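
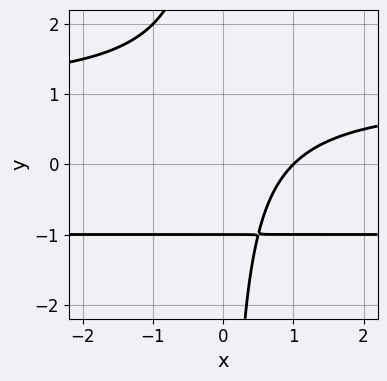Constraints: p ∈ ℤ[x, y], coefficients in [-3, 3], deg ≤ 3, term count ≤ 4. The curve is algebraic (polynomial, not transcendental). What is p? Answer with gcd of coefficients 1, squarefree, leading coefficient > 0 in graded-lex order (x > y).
First, the degree is 3 — no degree-2 curve has this shape.
Then, from the visible intercepts: it meets the y-axis at y = -1 (among the integer gridlines); it crosses the x-axis at the gridline x = 1.
Finally, these observations pin down the coefficients.

x*y^2 - x + y + 1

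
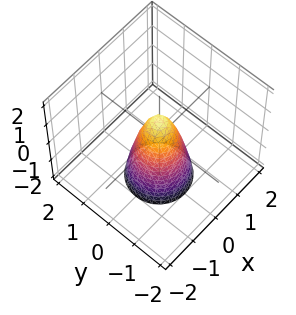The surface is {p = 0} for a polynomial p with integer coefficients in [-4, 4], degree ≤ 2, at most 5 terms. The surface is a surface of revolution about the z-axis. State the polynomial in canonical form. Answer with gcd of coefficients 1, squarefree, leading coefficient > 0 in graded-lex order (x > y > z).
3*x^2 + 3*y^2 + z - 1

The degree is 2 — a generic line meets the surface in up to 2 points.
Symmetries: every cross-section ⟂ z is a circle, so x, y appear only via x² + y².
From the visible intercepts: one z-axis crossing is at z = 1; a circular section at z = -2 has radius exactly 1.
These observations pin down the coefficients.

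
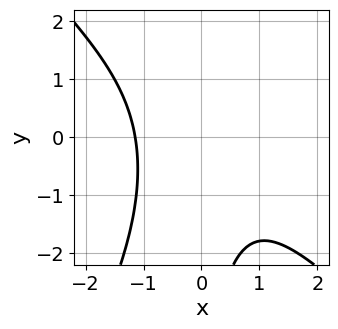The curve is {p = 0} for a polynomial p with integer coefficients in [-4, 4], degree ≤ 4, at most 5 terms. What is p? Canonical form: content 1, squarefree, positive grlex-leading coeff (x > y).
2*x^3 + x^2*y - x*y^2 + 3

First, degree: a generic line meets the curve in up to 3 points, so deg p = 3.
Then, from the axis intercepts and sections: no y-intercept at any integer in the box.
Finally, the integer polynomial consistent with all of this is the stated p.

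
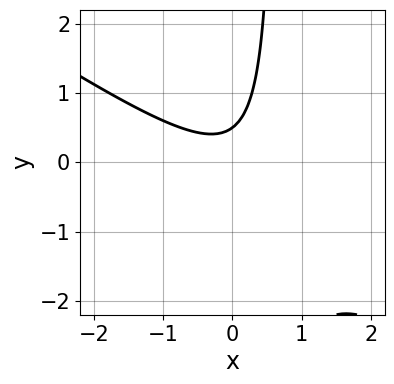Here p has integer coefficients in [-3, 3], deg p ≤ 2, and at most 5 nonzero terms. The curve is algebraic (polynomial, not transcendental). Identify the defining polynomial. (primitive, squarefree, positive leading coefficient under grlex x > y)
First, degree: the shape is more complex than any degree-1 curve, so deg p = 2.
Next, checking where it meets the axes: it misses every integer gridline on the x-axis.
Finally, the integer polynomial consistent with all of this is the stated p.

2*x^2 + 3*x*y - 2*y + 1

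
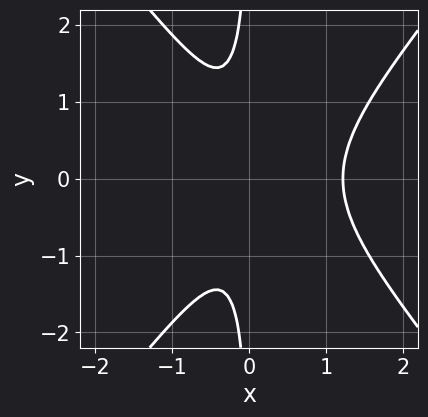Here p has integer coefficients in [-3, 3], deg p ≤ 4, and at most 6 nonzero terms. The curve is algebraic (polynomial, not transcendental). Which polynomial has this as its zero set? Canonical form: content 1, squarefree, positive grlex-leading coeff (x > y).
3*x^3 - 2*x*y^2 - 3*x^2 - 1

First, deg p = 3.
Next, symmetries: it's symmetric under y → −y, forcing even powers of y.
Next, checking where it meets the axes: the curve avoids every integer y-axis point in the box.
Finally, these observations pin down the coefficients.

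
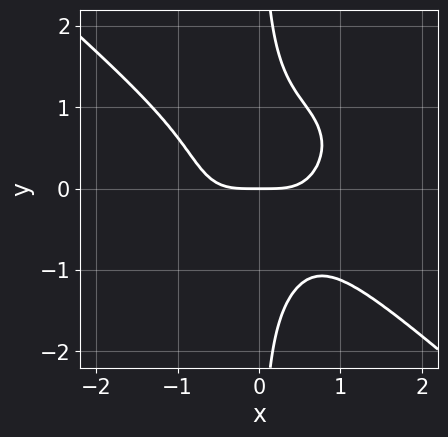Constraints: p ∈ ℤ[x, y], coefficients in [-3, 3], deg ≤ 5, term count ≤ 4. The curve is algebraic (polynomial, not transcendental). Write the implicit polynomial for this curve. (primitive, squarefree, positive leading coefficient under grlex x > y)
2*x^4 + 3*x*y^3 - 2*y

The degree is 4 — a generic line meets the curve in up to 4 points.
Reading off the gridlines: it meets the y-axis at y = 0 (among the integer gridlines); one x-axis crossing is at x = 0.
Together with the visible shape, these determine p as stated.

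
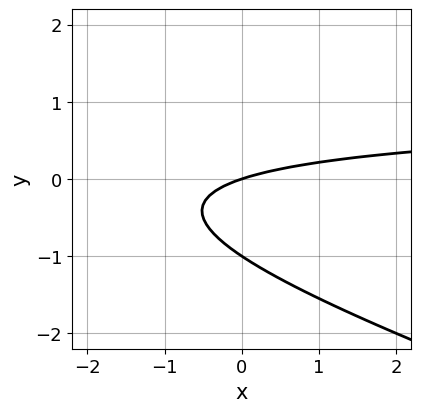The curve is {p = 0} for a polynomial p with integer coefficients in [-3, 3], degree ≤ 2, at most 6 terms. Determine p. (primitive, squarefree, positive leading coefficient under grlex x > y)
x*y + 3*y^2 - x + 3*y

(a) Degree: the shape is more complex than any degree-1 curve, so deg p = 2.
(b) From the visible intercepts: among the integer gridlines, it crosses the y-axis at y ∈ {-1, 0}; it meets the x-axis at x = 0 (among the integer gridlines).
(c) Fitting integer coefficients to these (and the overall shape) gives p.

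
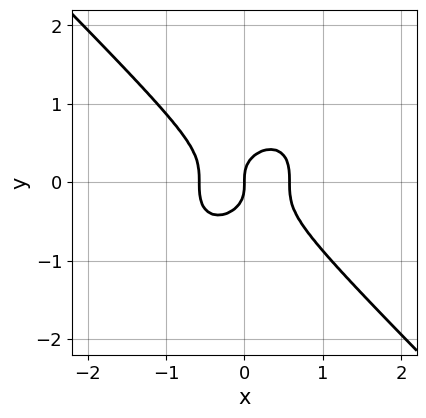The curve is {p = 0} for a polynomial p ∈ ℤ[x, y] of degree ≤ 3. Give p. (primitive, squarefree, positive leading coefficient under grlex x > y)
(a) deg p = 3.
(b) Against the integer gridlines: it meets the y-axis at y = 0 (among the integer gridlines); it crosses the x-axis at the gridline x = 0.
(c) Solving for integer coefficients yields p as stated.

3*x^3 + 3*y^3 - x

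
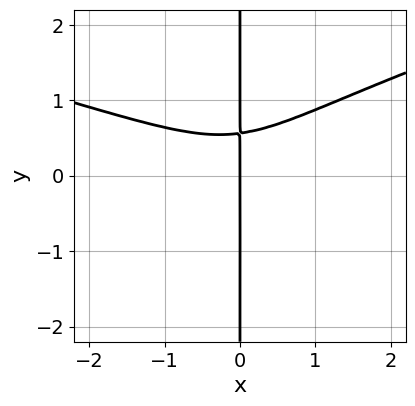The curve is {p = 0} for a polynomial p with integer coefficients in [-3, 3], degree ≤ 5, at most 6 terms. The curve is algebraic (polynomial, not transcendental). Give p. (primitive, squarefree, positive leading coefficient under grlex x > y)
2*x*y^3 - x^3 - x^2*y + 2*x*y^2 - x

(a) The degree is 4 — the shape is more complex than any degree-3 curve.
(b) From the axis intercepts and sections: it crosses the x-axis at the gridline x = 0; every point of the y-axis in the box is on the curve.
(c) The integer polynomial consistent with all of this is the stated p.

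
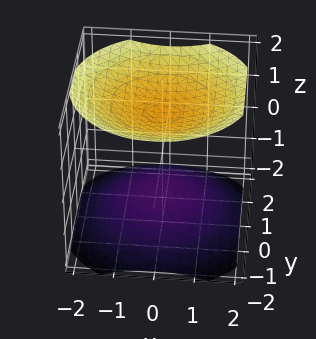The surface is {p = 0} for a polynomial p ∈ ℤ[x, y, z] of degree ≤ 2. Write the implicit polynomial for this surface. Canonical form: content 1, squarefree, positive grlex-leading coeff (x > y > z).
(a) The picture has 2 separate pieces. They look like related sheets of one shape, so recover p as a whole.
(b) Degree: two sheets facing apart; a quadric, so deg p = 2.
(c) Symmetry: the surface is invariant under rotation about z: p = q(x² + y², z); mirror symmetry z ↦ −z ⇒ only even powers of z.
(d) Observable constraints: no y-intercept at any integer in the box; the surface avoids every integer x-axis point in the box.
(e) Together with the visible shape, these determine p as stated.

x^2 + y^2 - 2*z^2 + 3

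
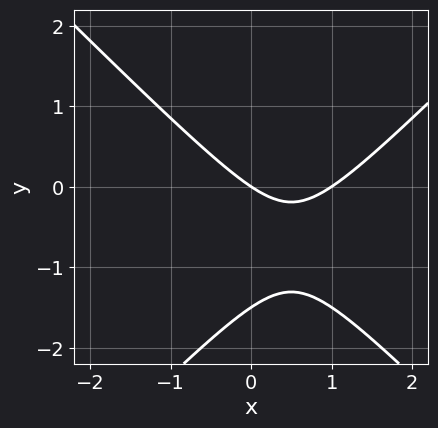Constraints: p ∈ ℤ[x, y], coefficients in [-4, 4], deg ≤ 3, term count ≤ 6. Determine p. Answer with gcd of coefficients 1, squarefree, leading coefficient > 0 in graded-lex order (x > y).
(a) Degree: a generic line meets the curve in up to 2 points, so deg p = 2.
(b) From the axis intercepts and sections: the x-axis gridline crossings are at x ∈ {0, 1}; it meets the y-axis at y = 0 (among the integer gridlines).
(c) Together with the visible shape, these determine p as stated.

2*x^2 - 2*y^2 - 2*x - 3*y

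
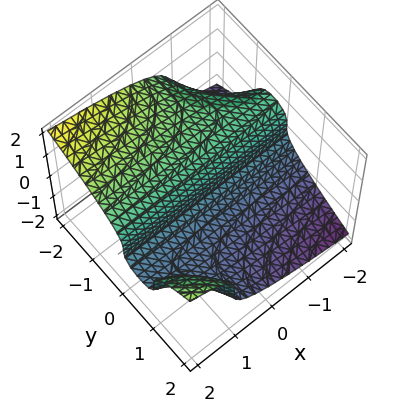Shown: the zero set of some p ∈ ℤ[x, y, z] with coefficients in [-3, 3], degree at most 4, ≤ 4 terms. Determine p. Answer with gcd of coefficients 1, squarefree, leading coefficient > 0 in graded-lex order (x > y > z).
x*y^2 - 2*z^3 - 2*y

First, the degree is 3 — the shape is more complex than any degree-2 surface.
Then, reading off the gridlines: the visible x-axis segment lies entirely on the surface; one z-axis crossing is at z = 0; it meets the y-axis at y = 0 (among the integer gridlines).
Finally, the integer polynomial consistent with all of this is the stated p.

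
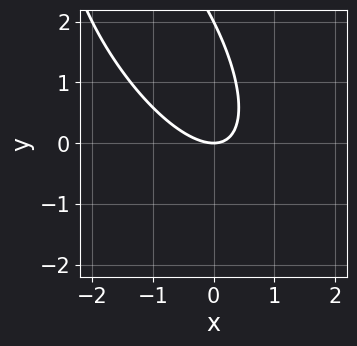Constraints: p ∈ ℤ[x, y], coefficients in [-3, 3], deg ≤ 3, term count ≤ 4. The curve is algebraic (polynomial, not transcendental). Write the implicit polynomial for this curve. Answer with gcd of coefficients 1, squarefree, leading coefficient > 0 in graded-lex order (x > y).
First, degree: a generic line meets the curve in up to 2 points, so deg p = 2.
Next, reading off the gridlines: it meets the x-axis at x = 0 (among the integer gridlines); the y-axis gridline crossings are at y ∈ {0, 2}.
Finally, putting this together gives p.

2*x^2 + 2*x*y + y^2 - 2*y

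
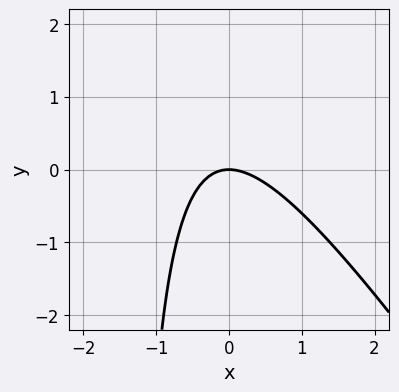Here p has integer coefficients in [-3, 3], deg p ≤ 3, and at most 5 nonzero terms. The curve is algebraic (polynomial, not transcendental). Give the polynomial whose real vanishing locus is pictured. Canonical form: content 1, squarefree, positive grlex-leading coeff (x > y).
3*x^2 + 2*x*y + 3*y

First, degree: the shape is more complex than any degree-1 curve, so deg p = 2.
Next, reading off the gridlines: one x-axis crossing is at x = 0; it crosses the y-axis at the gridline y = 0.
Finally, together with the visible shape, these determine p as stated.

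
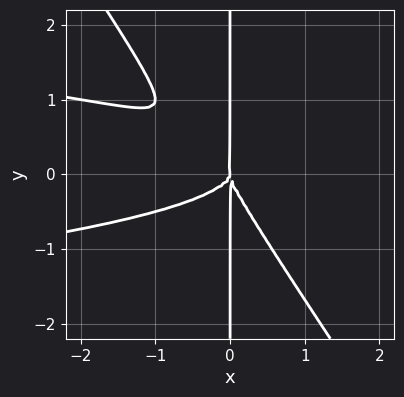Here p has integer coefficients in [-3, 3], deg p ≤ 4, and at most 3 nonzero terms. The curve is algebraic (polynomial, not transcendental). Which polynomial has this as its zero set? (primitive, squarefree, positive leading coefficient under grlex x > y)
(a) deg p = 4.
(b) Checking where it meets the axes: it crosses the x-axis at the gridline x = 0; the visible y-axis segment lies entirely on the curve.
(c) Fitting integer coefficients to these (and the overall shape) gives p.

3*x^2*y^2 + 2*x*y^3 + x^3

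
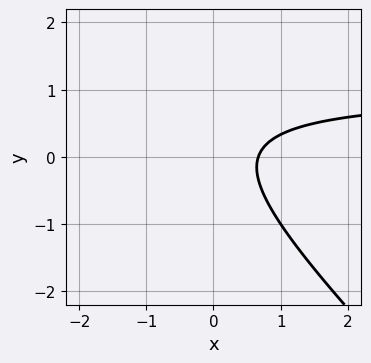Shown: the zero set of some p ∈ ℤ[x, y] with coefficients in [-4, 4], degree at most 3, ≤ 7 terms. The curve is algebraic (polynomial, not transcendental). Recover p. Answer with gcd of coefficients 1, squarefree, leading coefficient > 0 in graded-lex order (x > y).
3*x*y + 3*y^2 - 3*x - y + 2

1. Degree: a generic line meets the curve in up to 2 points, so deg p = 2.
2. Checking where it meets the axes: it misses every integer gridline on the y-axis.
3. Matching integer coefficients to the picture gives p.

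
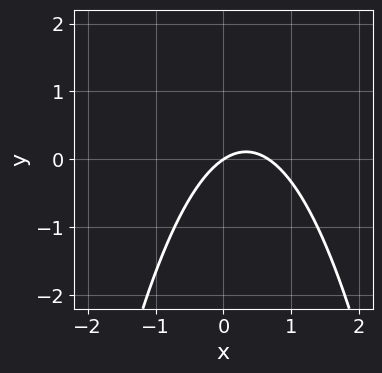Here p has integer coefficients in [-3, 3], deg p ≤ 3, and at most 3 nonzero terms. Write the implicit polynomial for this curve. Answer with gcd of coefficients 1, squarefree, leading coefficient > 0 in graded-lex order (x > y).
3*x^2 - 2*x + 3*y

1. Degree: the shape is more complex than any degree-1 curve, so deg p = 2.
2. Against the integer gridlines: it crosses the x-axis at the gridline x = 0; it crosses the y-axis at the gridline y = 0.
3. These observations pin down the coefficients.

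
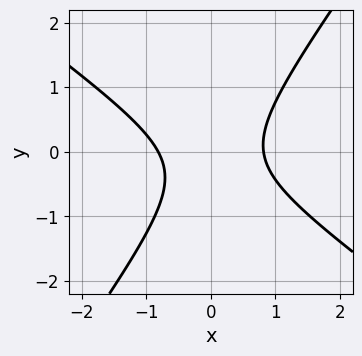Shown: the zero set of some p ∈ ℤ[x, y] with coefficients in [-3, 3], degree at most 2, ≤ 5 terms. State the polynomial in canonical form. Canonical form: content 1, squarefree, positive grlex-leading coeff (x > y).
3*x^2 + 2*x*y - 3*y^2 - y - 2

1. The degree is 2 — the shape is more complex than any degree-1 curve.
2. From the axis intercepts and sections: it misses every integer gridline on the y-axis.
3. The integer polynomial consistent with all of this is the stated p.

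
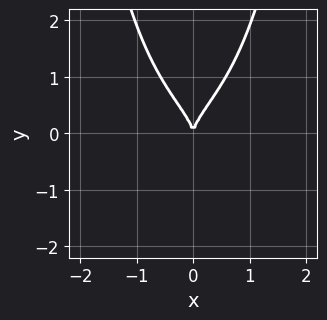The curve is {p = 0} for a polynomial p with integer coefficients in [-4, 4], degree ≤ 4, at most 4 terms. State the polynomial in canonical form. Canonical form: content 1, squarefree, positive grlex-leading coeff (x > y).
3*x^2*y^2 - 2*y^3 + 3*x^2

(a) Degree: the shape is more complex than any degree-3 curve, so deg p = 4.
(b) Symmetries: it's symmetric under x → −x, forcing even powers of x.
(c) From the visible intercepts: one y-axis crossing is at y = 0; it meets the x-axis at x = 0 (among the integer gridlines).
(d) Assembling these constraints gives the stated polynomial.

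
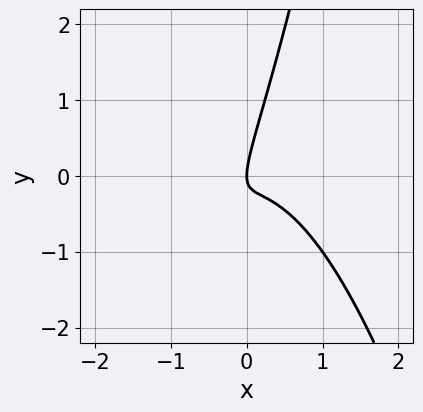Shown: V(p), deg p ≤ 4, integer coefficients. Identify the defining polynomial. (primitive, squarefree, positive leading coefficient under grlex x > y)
First, degree: the shape is more complex than any degree-2 curve, so deg p = 3.
Then, observable constraints: it crosses the y-axis at the gridline y = 0; one x-axis crossing is at x = 0.
Finally, together with the visible shape, these determine p as stated.

3*x^3 + 3*x*y - y^2 + x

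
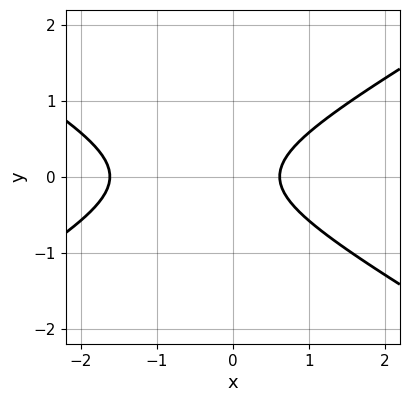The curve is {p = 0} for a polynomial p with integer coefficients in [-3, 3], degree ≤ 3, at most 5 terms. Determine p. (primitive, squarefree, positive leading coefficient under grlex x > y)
First, the degree is 2 — a generic line meets the curve in up to 2 points.
Next, symmetries: it's symmetric under y → −y, forcing even powers of y.
Then, from the visible intercepts: no y-intercept at any integer in the box.
Finally, the integer polynomial consistent with all of this is the stated p.

x^2 - 3*y^2 + x - 1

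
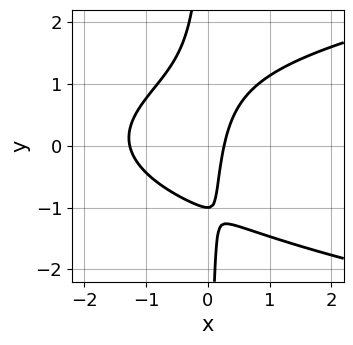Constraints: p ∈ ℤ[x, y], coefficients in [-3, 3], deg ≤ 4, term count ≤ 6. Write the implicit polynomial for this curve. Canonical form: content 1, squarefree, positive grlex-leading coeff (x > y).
3*x*y^2 - 3*x^2 - 3*x + y + 1

The degree is 3 — no degree-2 curve has this shape.
Checking where it meets the axes: it meets the y-axis at y = -1 (among the integer gridlines).
Putting this together gives p.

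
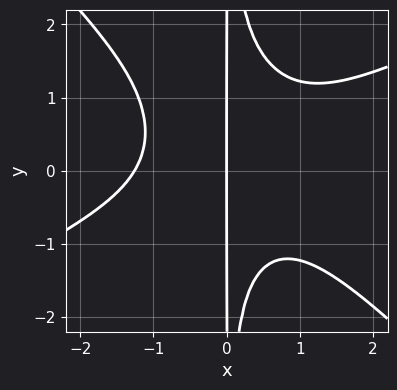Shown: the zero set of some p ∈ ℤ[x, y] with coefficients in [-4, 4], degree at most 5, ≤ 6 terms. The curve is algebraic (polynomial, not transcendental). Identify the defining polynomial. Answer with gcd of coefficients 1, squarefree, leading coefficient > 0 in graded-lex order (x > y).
First, the degree is 4 — a generic line meets the curve in up to 4 points.
Then, observable constraints: the visible y-axis segment lies entirely on the curve; one x-axis crossing is at x = 0.
Finally, these observations pin down the coefficients.

x^4 - x^3*y - 2*x^2*y^2 + x^2*y + 2*x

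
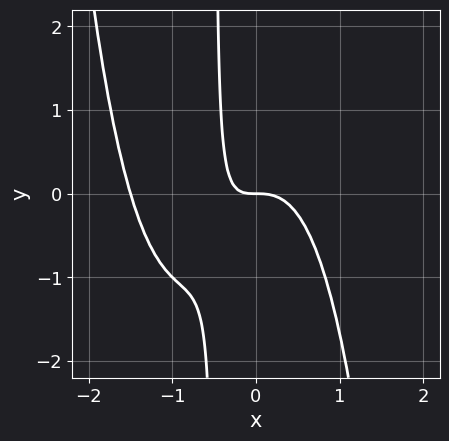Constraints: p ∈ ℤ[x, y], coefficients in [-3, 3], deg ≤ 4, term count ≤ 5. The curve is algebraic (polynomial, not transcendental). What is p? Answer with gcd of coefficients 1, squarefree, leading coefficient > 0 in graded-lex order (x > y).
2*x^4 + 3*x^3 + 2*x*y + y

1. The degree is 4 — a generic line meets the curve in up to 4 points.
2. Observable constraints: it meets the x-axis at x = 0 (among the integer gridlines); it crosses the y-axis at the gridline y = 0.
3. These observations pin down the coefficients.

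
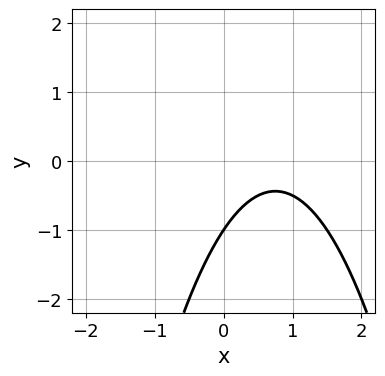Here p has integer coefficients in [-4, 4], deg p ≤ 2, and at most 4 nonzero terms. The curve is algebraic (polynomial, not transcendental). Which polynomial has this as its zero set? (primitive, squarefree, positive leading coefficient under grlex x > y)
Degree: a generic line meets the curve in up to 2 points, so deg p = 2.
From the visible intercepts: one y-axis crossing is at y = -1; no x-intercept at any integer in the box.
Matching integer coefficients to the picture gives p.

2*x^2 - 3*x + 2*y + 2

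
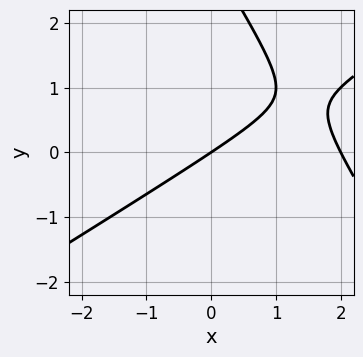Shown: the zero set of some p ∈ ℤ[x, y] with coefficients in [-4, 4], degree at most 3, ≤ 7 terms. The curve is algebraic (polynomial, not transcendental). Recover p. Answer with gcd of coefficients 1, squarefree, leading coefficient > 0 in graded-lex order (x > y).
x^2 - x*y - y^2 - 2*x + 3*y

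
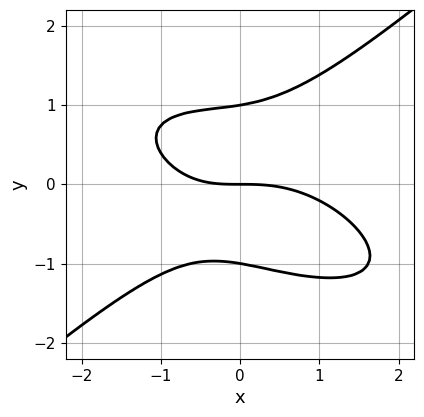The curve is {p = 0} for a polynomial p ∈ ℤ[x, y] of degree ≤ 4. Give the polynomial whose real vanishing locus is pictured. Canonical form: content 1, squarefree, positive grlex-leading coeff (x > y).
x^3 + x^2*y - 3*y^3 + x*y + 3*y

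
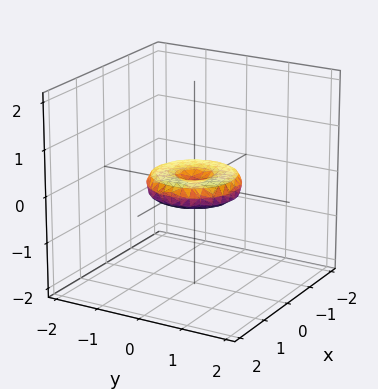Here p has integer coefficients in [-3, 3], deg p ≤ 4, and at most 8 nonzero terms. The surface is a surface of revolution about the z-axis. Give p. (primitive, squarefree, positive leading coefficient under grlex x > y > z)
x^4 + 2*x^2*y^2 + y^4 - x^2 - y^2 + 3*z^2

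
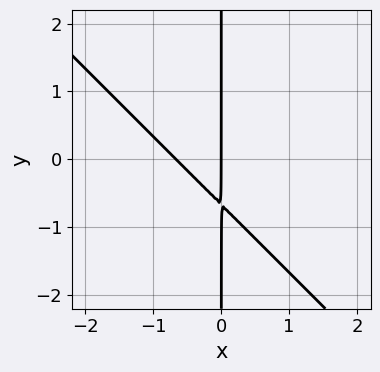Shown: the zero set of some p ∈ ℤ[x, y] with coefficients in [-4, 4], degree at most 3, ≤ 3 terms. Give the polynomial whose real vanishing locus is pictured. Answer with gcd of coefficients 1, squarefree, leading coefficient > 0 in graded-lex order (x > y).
3*x^2 + 3*x*y + 2*x

Degree: no degree-1 curve has this shape, so deg p = 2.
From the visible intercepts: it crosses the x-axis at the gridline x = 0; the visible y-axis segment lies entirely on the curve.
Matching integer coefficients to the picture gives p.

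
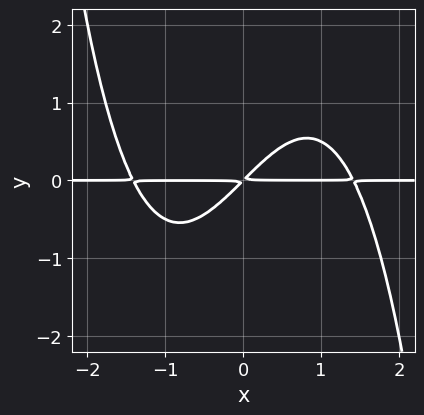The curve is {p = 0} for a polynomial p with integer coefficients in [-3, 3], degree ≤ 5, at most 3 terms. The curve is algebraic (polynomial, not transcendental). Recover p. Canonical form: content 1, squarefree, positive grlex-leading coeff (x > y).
x^3*y - 2*x*y + 2*y^2

(a) The degree is 4 — no degree-3 curve has this shape.
(b) Reading off the gridlines: the visible x-axis segment lies entirely on the curve.
(c) Together with the visible shape, these determine p as stated.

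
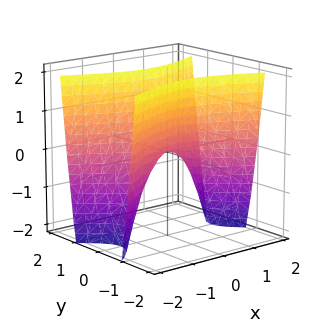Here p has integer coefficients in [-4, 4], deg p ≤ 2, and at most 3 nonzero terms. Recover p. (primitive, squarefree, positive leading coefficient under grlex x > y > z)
deg p = 2. A hyperbolic paraboloid; a quadric.
Symmetries: the x ↦ −x reflection is a symmetry, so x appears only in even powers; it's symmetric under y → −y, forcing even powers of y.
Observable constraints: it meets the z-axis at z = 0 (among the integer gridlines); one y-axis crossing is at y = 0.
The integer polynomial consistent with all of this is the stated p.

x^2 - 3*y^2 + z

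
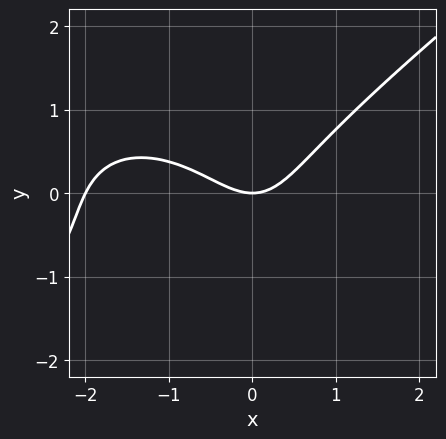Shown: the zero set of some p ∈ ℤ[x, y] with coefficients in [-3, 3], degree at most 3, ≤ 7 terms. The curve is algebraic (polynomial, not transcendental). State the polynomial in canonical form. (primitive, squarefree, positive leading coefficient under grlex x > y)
First, deg p = 3.
Next, from the visible intercepts: it meets the y-axis at y = 0 (among the integer gridlines); the x-axis gridline crossings are at x ∈ {-2, 0}.
Finally, the integer polynomial consistent with all of this is the stated p.

x^3 - 2*y^3 + 2*x^2 - y^2 - 2*y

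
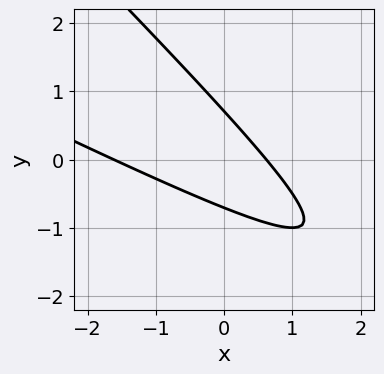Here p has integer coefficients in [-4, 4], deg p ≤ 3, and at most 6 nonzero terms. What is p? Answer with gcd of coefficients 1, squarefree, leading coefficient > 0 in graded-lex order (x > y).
x^2 + 3*x*y + 2*y^2 + x - 1

First, deg p = 2. A generic line meets the curve in up to 2 points.
Finally, matching integer coefficients to the picture gives p.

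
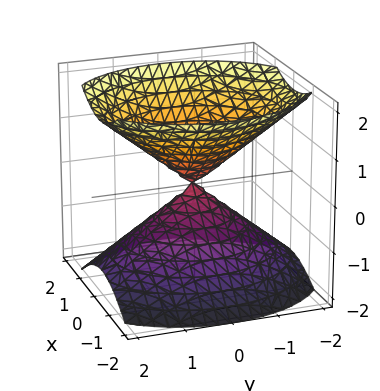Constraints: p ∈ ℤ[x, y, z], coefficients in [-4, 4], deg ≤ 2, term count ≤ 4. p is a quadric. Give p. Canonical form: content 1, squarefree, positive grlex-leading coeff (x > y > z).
3*x^2 + 2*y^2 - 3*z^2

I count 2 distinct pieces.
The degree is 2 — a double cone through the origin; a quadric.
Symmetries: it's symmetric under x → −x, forcing even powers of x; mirror symmetry y ↦ −y ⇒ only even powers of y; mirror symmetry z ↦ −z ⇒ only even powers of z.
Against the integer gridlines: it meets the y-axis at y = 0 (among the integer gridlines); it meets the x-axis at x = 0 (among the integer gridlines); it crosses the z-axis at the gridline z = 0.
The integer polynomial consistent with all of this is the stated p.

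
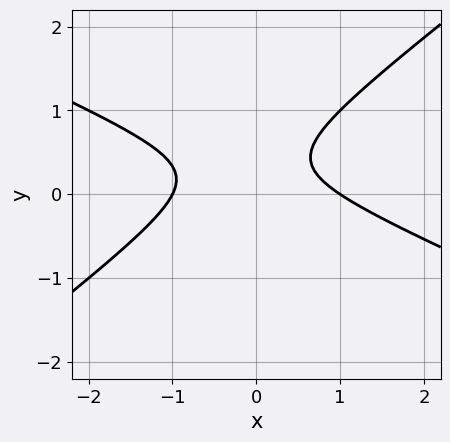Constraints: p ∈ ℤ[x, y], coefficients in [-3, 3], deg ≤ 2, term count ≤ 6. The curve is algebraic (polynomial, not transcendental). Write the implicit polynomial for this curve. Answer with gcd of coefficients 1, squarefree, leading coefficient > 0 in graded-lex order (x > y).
deg p = 2.
Against the integer gridlines: among the integer gridlines, it crosses the x-axis at x ∈ {-1, 1}; the curve avoids every integer y-axis point in the box.
The integer polynomial consistent with all of this is the stated p.

x^2 + x*y - 3*y^2 + 2*y - 1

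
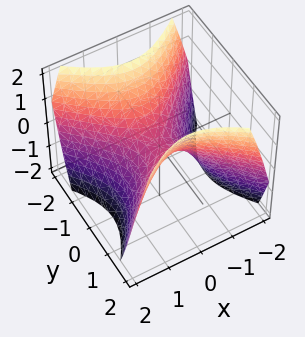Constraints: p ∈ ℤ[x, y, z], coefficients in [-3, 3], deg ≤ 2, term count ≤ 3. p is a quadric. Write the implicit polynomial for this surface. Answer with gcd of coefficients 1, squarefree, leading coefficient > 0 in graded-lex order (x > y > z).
First, the degree is 2 — a saddle surface; a quadric.
Then, symmetries: it's symmetric under x → −x, forcing even powers of x; it's symmetric under y → −y, forcing even powers of y.
Next, checking where it meets the axes: it meets the y-axis at y = 0 (among the integer gridlines); one z-axis crossing is at z = 0; one x-axis crossing is at x = 0.
Finally, together with the visible shape, these determine p as stated.

x^2 - y^2 + z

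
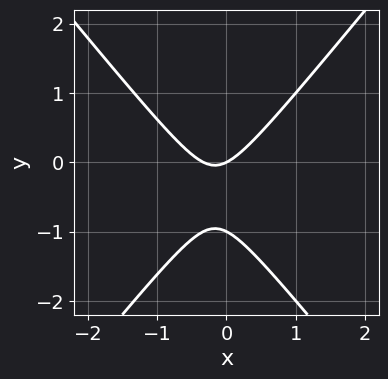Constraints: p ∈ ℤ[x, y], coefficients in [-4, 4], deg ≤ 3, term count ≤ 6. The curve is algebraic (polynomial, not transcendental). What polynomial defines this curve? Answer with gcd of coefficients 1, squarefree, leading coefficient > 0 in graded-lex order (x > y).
3*x^2 - 2*y^2 + x - 2*y

1. Degree: no degree-1 curve has this shape, so deg p = 2.
2. Against the integer gridlines: among the integer gridlines, it crosses the y-axis at y ∈ {-1, 0}; one x-axis crossing is at x = 0.
3. Together with the visible shape, these determine p as stated.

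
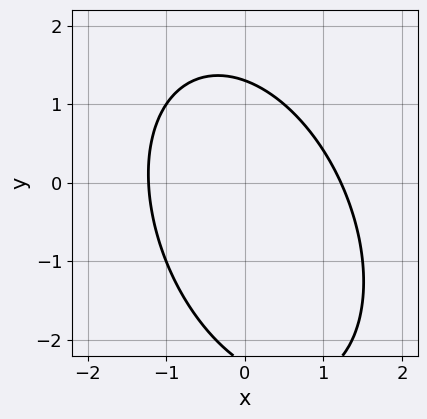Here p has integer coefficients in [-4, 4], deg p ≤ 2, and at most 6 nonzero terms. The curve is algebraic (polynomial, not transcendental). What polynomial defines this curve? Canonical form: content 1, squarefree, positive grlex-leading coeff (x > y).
2*x^2 + x*y + y^2 + y - 3

First, deg p = 2. The shape is more complex than any degree-1 curve.
Finally, putting this together gives p.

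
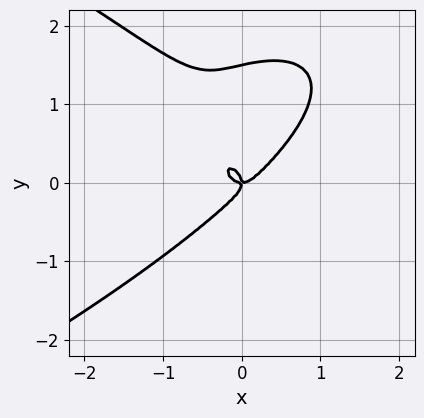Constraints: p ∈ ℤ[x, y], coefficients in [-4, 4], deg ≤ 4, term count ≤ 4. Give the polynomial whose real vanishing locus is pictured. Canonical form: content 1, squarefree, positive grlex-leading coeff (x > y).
(a) Degree: the shape is more complex than any degree-3 curve, so deg p = 4.
(b) Against the integer gridlines: it meets the y-axis at y = 0 (among the integer gridlines); it crosses the x-axis at the gridline x = 0.
(c) The integer polynomial consistent with all of this is the stated p.

2*y^4 + 3*x^3 - 3*y^3 - x*y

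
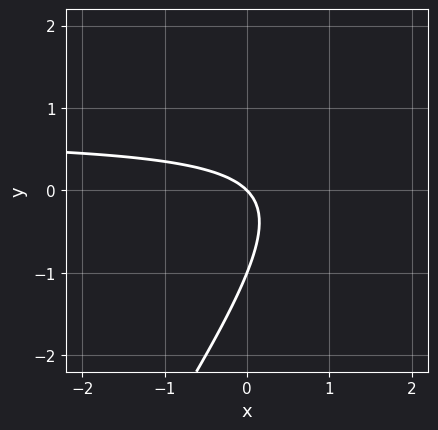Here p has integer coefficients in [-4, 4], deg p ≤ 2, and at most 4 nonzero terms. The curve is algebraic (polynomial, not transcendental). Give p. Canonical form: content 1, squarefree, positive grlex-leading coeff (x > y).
3*x*y - 2*y^2 - 2*x - 2*y

(a) Degree: the shape is more complex than any degree-1 curve, so deg p = 2.
(b) Against the integer gridlines: one x-axis crossing is at x = 0; the y-axis gridline crossings are at y ∈ {-1, 0}.
(c) Together with the visible shape, these determine p as stated.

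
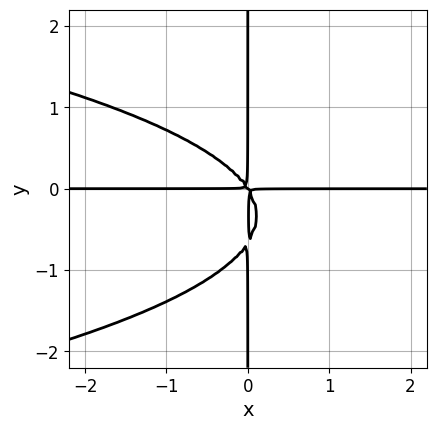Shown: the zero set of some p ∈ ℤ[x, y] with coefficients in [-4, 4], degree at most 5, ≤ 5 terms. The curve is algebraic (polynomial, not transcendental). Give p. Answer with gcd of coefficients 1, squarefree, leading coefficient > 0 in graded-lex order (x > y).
3*x*y^3 + 3*x^2*y + 2*x*y^2

1. The degree is 4 — the shape is more complex than any degree-3 curve.
2. Checking where it meets the axes: every point of the y-axis in the box is on the curve; the visible x-axis segment lies entirely on the curve.
3. Putting this together gives p.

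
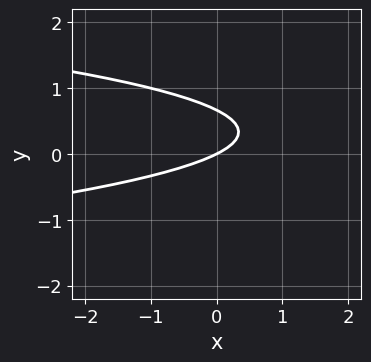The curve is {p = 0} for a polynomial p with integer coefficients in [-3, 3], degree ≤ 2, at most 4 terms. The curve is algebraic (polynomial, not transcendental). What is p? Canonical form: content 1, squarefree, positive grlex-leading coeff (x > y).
(a) deg p = 2. A generic line meets the curve in up to 2 points.
(b) Checking where it meets the axes: one y-axis crossing is at y = 0; it crosses the x-axis at the gridline x = 0.
(c) Assembling these constraints gives the stated polynomial.

3*y^2 + x - 2*y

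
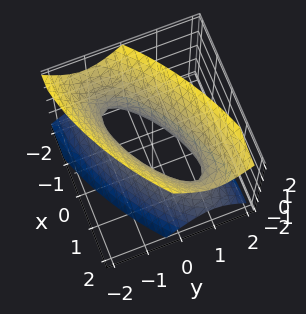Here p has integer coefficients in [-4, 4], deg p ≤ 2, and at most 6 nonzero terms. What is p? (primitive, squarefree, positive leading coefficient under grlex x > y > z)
x^2 - 2*x*y + 2*y^2 - z^2 - 1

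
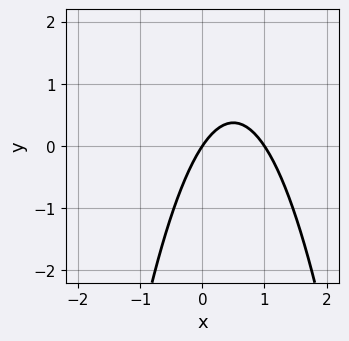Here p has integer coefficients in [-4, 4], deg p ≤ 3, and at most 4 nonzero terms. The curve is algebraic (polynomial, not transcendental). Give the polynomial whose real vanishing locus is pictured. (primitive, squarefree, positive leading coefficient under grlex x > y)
3*x^2 - 3*x + 2*y

1. The degree is 2 — no degree-1 curve has this shape.
2. From the visible intercepts: among the integer gridlines, it crosses the x-axis at x ∈ {0, 1}; it crosses the y-axis at the gridline y = 0.
3. Together with the visible shape, these determine p as stated.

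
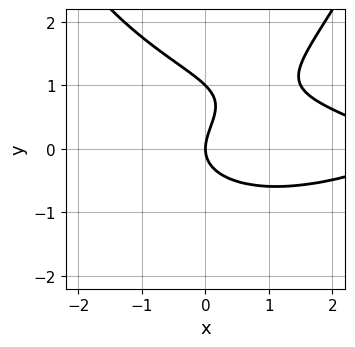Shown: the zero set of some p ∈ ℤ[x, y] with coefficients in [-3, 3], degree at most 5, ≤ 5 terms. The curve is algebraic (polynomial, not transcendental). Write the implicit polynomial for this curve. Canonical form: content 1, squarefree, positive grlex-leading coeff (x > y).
The degree is 4 — no degree-3 curve has this shape.
Against the integer gridlines: one x-axis crossing is at x = 0; among the integer gridlines, it crosses the y-axis at y ∈ {0, 1}.
Fitting integer coefficients to these (and the overall shape) gives p.

x^2*y^2 - 3*y^3 + x^2 + 3*y^2 - 3*x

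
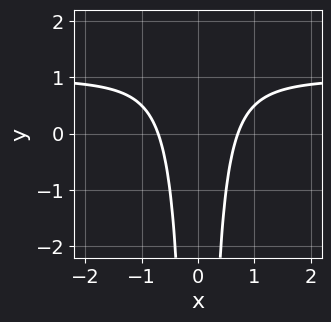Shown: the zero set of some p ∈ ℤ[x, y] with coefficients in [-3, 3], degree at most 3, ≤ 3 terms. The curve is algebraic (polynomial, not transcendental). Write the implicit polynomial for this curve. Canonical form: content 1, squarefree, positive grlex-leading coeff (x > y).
2*x^2*y - 2*x^2 + 1

The degree is 3 — the shape is more complex than any degree-2 curve.
Symmetries: the x ↦ −x reflection is a symmetry, so x appears only in even powers.
From the visible intercepts: it misses every integer gridline on the y-axis.
Solving for integer coefficients yields p as stated.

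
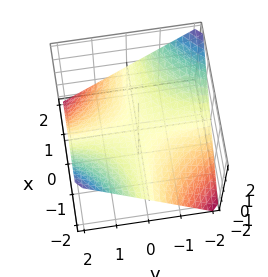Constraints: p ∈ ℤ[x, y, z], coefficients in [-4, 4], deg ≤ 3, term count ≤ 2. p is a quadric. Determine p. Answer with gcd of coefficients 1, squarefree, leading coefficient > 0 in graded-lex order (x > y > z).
x*y + 2*z

First, deg p = 2. A hyperbolic paraboloid; a quadric.
Then, from the axis intercepts and sections: every point of the y-axis in the box is on the surface; it meets the z-axis at z = 0 (among the integer gridlines); the visible x-axis segment lies entirely on the surface.
Finally, solving for integer coefficients yields p as stated.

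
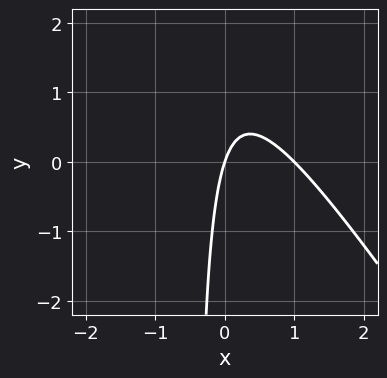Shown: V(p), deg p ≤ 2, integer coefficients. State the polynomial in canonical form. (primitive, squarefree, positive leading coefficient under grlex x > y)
3*x^2 + 2*x*y - 3*x + y

Degree: no degree-1 curve has this shape, so deg p = 2.
Reading off the gridlines: the x-axis gridline crossings are at x ∈ {0, 1}; it crosses the y-axis at the gridline y = 0.
The integer polynomial consistent with all of this is the stated p.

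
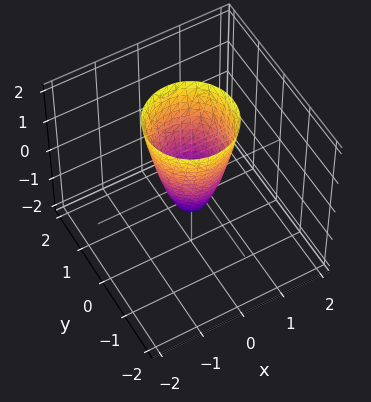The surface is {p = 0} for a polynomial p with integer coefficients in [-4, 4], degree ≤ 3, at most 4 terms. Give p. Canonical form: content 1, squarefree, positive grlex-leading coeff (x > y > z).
3*x^2 + 3*y^2 - z - 1

deg p = 2. No degree-1 surface has this shape.
Symmetries: rotational symmetry about the z-axis ⇒ p depends on x, y only through x² + y².
Checking where it meets the axes: a circular section at z = 0 has radius between 0 and 1; one z-axis crossing is at z = -1.
Fitting integer coefficients to these (and the overall shape) gives p.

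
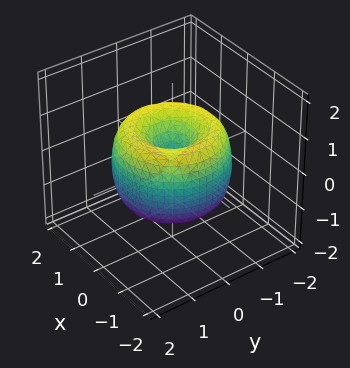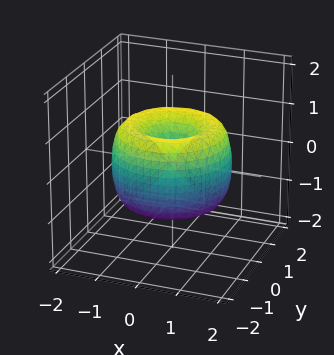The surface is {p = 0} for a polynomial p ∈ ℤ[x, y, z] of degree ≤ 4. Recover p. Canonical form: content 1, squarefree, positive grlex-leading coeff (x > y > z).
First, deg p = 4. No degree-3 surface has this shape.
Next, symmetries: rotational symmetry about the z-axis ⇒ p depends on x, y only through x² + y².
Then, checking where it meets the axes: it meets the y-axis at y = 0 (among the integer gridlines); it meets the z-axis at z = 0 (among the integer gridlines).
Finally, together with the visible shape, these determine p as stated.

x^4 + 2*x^2*y^2 + y^4 - 2*x^2 - 2*y^2 + z^2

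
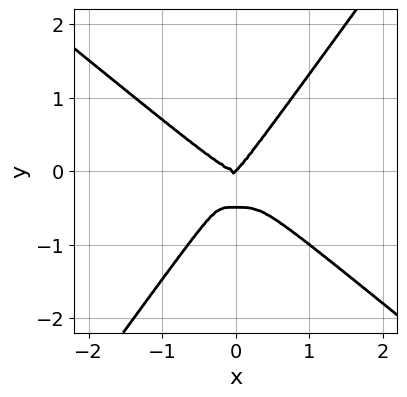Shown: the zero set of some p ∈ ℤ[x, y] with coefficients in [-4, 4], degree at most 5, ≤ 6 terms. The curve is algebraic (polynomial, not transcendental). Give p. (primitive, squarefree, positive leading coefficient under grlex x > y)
(a) deg p = 4.
(b) From the axis intercepts and sections: it crosses the y-axis at the gridline y = 0; one x-axis crossing is at x = 0.
(c) Fitting integer coefficients to these (and the overall shape) gives p.

2*x^4 + 2*x*y^3 - 2*y^4 + x*y^2 - y^3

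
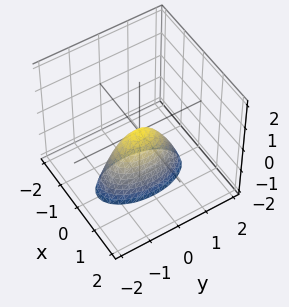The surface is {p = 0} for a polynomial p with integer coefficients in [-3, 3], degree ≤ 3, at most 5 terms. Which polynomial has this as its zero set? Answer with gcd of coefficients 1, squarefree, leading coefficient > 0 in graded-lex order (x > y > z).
(a) deg p = 2. A paraboloid; a quadric.
(b) Symmetries: the y ↦ −y reflection is a symmetry, so y appears only in even powers; the x ↦ −x reflection is a symmetry, so x appears only in even powers.
(c) Reading off the gridlines: it meets the y-axis at y = 0 (among the integer gridlines); it crosses the z-axis at the gridline z = 0; it meets the x-axis at x = 0 (among the integer gridlines).
(d) Assembling these constraints gives the stated polynomial.

3*x^2 + y^2 + z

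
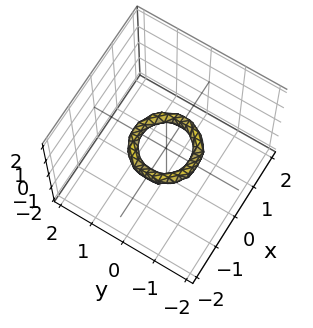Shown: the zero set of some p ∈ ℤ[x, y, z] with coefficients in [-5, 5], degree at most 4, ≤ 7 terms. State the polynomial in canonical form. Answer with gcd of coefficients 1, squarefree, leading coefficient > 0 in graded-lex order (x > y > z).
First, the degree is 4 — a generic line meets the surface in up to 4 points.
Then, symmetries: rotational symmetry about the z-axis ⇒ p depends on x, y only through x² + y².
Then, from the axis intercepts and sections: a circular section at z = 0 has radius between 0 and 1; the y-axis gridline crossings are at y ∈ {-1, 1}; it misses every integer gridline on the z-axis.
Finally, putting this together gives p. Check: (1, 0, 0) on the x-axis lies on the surface, and p(1, 0, 0) = 0. ✓

2*x^4 + 4*x^2*y^2 + 2*y^4 - 3*x^2 - 3*y^2 + 3*z^2 + 1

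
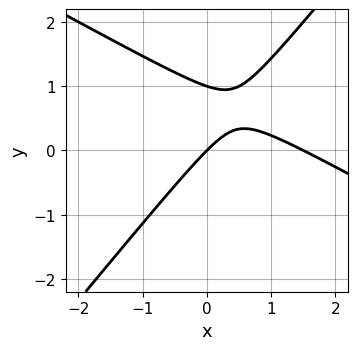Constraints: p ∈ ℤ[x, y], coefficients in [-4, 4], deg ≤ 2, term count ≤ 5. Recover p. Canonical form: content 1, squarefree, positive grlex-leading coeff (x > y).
1. The degree is 2 — no degree-1 curve has this shape.
2. Checking where it meets the axes: one x-axis crossing is at x = 0; among the integer gridlines, it crosses the y-axis at y ∈ {0, 1}.
3. Together with the visible shape, these determine p as stated.

2*x^2 + 2*x*y - 3*y^2 - 3*x + 3*y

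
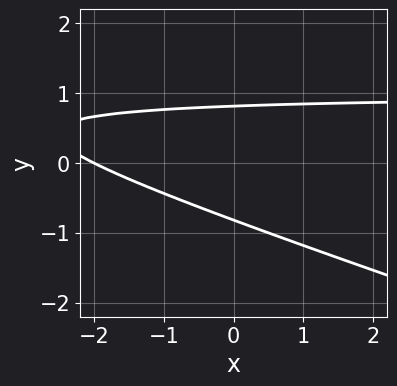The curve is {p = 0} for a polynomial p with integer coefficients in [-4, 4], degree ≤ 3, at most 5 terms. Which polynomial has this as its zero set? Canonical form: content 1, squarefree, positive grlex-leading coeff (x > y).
x*y + 3*y^2 - x - 2

First, the degree is 2 — a generic line meets the curve in up to 2 points.
Next, reading off the gridlines: one x-axis crossing is at x = -2.
Finally, solving for integer coefficients yields p as stated.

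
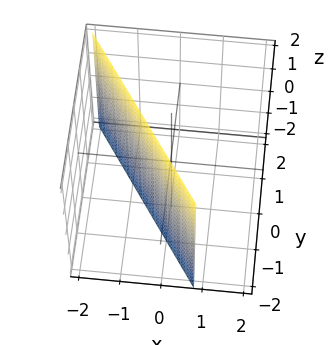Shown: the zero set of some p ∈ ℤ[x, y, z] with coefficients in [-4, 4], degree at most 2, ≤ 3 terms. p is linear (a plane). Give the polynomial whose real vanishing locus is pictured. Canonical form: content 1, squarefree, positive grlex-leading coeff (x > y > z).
First, degree: every cross-section is a straight line — this is a plane, so deg p = 1.
Next, from the axis intercepts and sections: the surface avoids every integer z-axis point in the box; it meets the y-axis at y = -1 (among the integer gridlines).
Finally, assembling these constraints gives the stated polynomial.

3*x + 2*y + 2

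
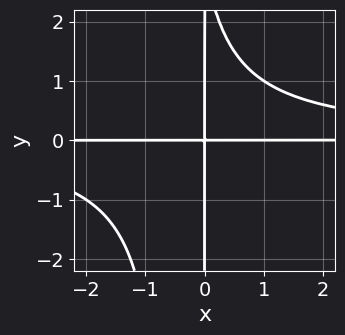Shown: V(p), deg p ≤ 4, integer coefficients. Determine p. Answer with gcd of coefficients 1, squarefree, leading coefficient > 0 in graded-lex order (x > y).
1. The degree is 4 — no degree-3 curve has this shape.
2. From the axis intercepts and sections: every point of the x-axis in the box is on the curve; every point of the y-axis in the box is on the curve.
3. These observations pin down the coefficients.

2*x^2*y^2 + x*y^2 - 3*x*y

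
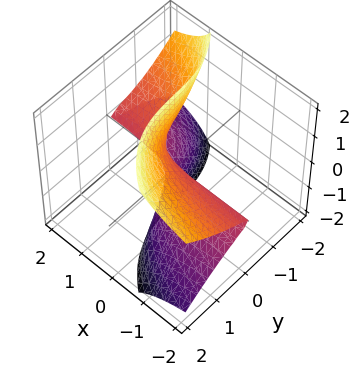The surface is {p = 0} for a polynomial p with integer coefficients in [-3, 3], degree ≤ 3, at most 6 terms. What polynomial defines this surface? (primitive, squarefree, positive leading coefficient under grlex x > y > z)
Degree: the shape is more complex than any degree-2 surface, so deg p = 3.
Observable constraints: every point of the x-axis in the box is on the surface; one y-axis crossing is at y = 0; it crosses the z-axis at the gridline z = 0.
Together with the visible shape, these determine p as stated.

3*x*z^2 + y^3 + y^2 - z^2 + y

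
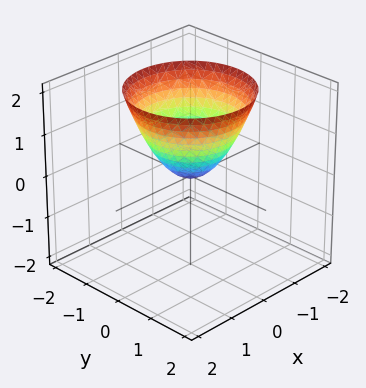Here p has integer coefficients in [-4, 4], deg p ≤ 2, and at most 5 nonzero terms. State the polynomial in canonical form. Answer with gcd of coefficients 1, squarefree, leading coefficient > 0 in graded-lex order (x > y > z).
Degree: a single bowl opening along one axis; a quadric, so deg p = 2.
Symmetry: every cross-section ⟂ z is a circle, so x, y appear only via x² + y².
From the visible intercepts: it crosses the x-axis at the gridline x = 0; a circular section at z = 2 has radius between 1 and 2; it meets the z-axis at z = 0 (among the integer gridlines); it crosses the y-axis at the gridline y = 0.
Solving for integer coefficients yields p as stated.

x^2 + y^2 - z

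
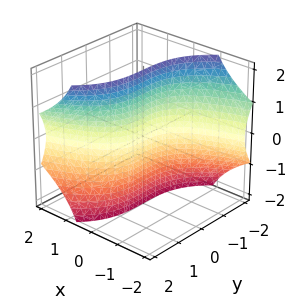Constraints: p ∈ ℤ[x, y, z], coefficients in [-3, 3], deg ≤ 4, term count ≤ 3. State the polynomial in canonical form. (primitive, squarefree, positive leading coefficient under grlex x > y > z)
2*x*z^2 - y^3 + 3*x

(a) Degree: no degree-2 surface has this shape, so deg p = 3.
(b) Observable constraints: it crosses the x-axis at the gridline x = 0; every point of the z-axis in the box is on the surface; it crosses the y-axis at the gridline y = 0.
(c) Assembling these constraints gives the stated polynomial.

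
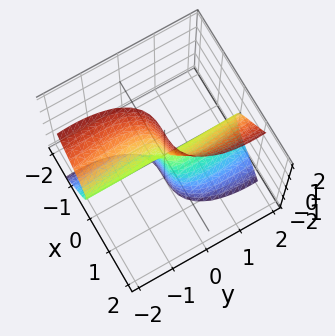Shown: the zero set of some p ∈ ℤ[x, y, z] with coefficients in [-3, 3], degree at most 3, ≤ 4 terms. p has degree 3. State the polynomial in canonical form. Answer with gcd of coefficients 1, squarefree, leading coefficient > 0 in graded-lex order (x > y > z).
deg p = 3. A generic line meets the surface in up to 3 points.
Observable constraints: every point of the z-axis in the box is on the surface; it meets the x-axis at x = 0 (among the integer gridlines); the visible y-axis segment lies entirely on the surface.
Putting this together gives p.

2*x^3 + x*y^2 - y*z^2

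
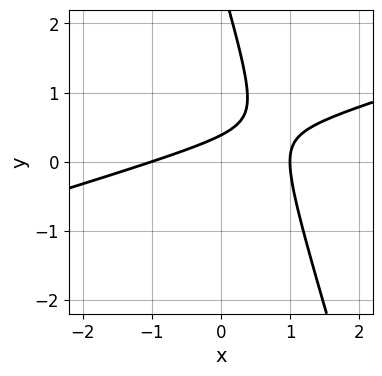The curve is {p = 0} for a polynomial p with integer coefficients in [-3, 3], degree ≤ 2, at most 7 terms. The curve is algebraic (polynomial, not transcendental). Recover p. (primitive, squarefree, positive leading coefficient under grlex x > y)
First, degree: no degree-1 curve has this shape, so deg p = 2.
Then, checking where it meets the axes: the x-axis gridline crossings are at x ∈ {-1, 1}.
Finally, together with the visible shape, these determine p as stated.

x^2 - 3*x*y - y^2 + 3*y - 1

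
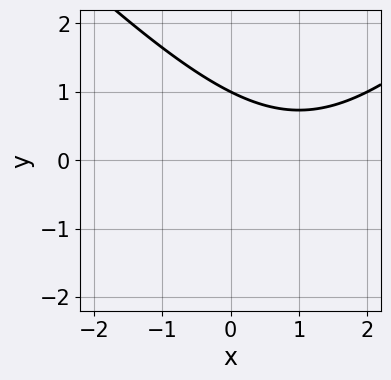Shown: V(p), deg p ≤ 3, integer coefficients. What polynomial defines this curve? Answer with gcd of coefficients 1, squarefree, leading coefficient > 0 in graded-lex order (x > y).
x^2 - y^2 - 2*x - 2*y + 3

First, degree: a generic line meets the curve in up to 2 points, so deg p = 2.
Then, observable constraints: no x-intercept at any integer in the box; it crosses the y-axis at the gridline y = 1.
Finally, solving for integer coefficients yields p as stated.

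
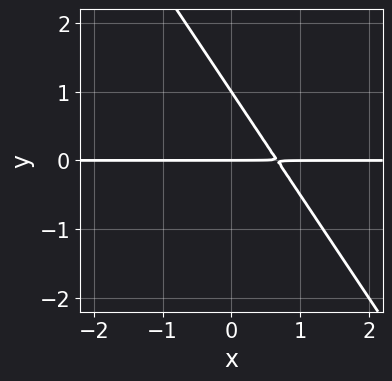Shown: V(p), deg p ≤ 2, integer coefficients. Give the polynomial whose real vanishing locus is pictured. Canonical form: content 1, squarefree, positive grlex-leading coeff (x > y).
3*x*y + 2*y^2 - 2*y

(a) Degree: the shape is more complex than any degree-1 curve, so deg p = 2.
(b) Checking where it meets the axes: every point of the x-axis in the box is on the curve; the y-axis gridline crossings are at y ∈ {0, 1}.
(c) Solving for integer coefficients yields p as stated.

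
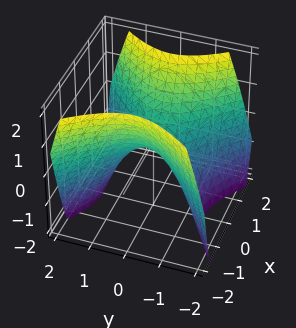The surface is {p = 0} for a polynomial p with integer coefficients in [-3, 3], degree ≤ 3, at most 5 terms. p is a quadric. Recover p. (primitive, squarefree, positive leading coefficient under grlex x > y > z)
1. The degree is 2 — a hyperbolic paraboloid; a quadric.
2. Symmetries: it's symmetric under x → −x, forcing even powers of x; the y ↦ −y reflection is a symmetry, so y appears only in even powers.
3. Checking where it meets the axes: it crosses the x-axis at the gridline x = 0; it meets the z-axis at z = 0 (among the integer gridlines).
4. Fitting integer coefficients to these (and the overall shape) gives p.

x^2 - y^2 - z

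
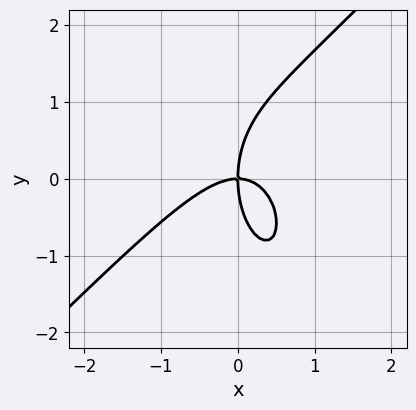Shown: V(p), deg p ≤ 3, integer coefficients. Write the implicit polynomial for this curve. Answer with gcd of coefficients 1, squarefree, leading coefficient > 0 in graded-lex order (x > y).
3*x^3 - 2*x^2*y - y^3 + 3*x*y

First, the degree is 3 — the shape is more complex than any degree-2 curve.
Next, from the axis intercepts and sections: it crosses the y-axis at the gridline y = 0; it meets the x-axis at x = 0 (among the integer gridlines).
Finally, matching integer coefficients to the picture gives p.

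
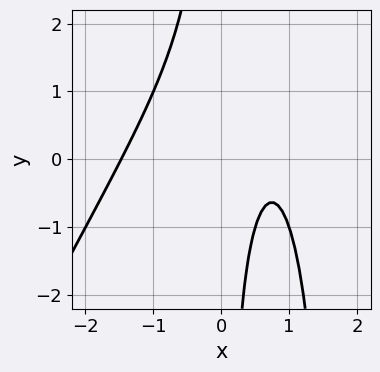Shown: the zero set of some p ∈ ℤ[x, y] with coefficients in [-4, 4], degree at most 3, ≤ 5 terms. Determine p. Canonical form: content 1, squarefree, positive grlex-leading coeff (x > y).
2*x^3 - x^2*y + 2*x*y - 3*x + 2

Degree: a generic line meets the curve in up to 3 points, so deg p = 3.
From the visible intercepts: it misses every integer gridline on the y-axis.
The integer polynomial consistent with all of this is the stated p.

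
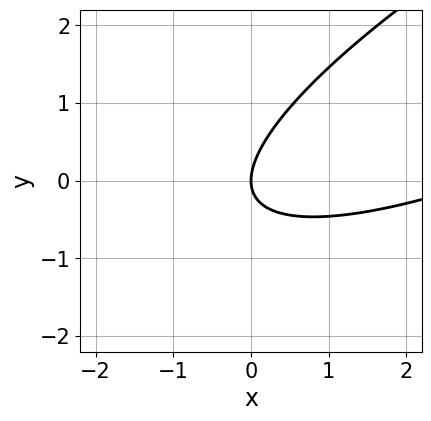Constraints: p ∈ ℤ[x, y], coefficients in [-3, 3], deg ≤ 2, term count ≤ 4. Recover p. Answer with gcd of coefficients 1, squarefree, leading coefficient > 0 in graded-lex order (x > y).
x^2 - 3*x*y + 3*y^2 - 3*x

Degree: the shape is more complex than any degree-1 curve, so deg p = 2.
From the visible intercepts: one x-axis crossing is at x = 0; it meets the y-axis at y = 0 (among the integer gridlines).
These observations pin down the coefficients.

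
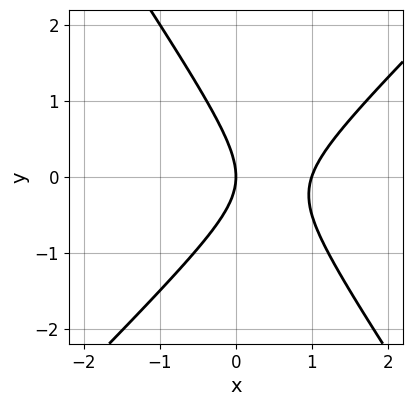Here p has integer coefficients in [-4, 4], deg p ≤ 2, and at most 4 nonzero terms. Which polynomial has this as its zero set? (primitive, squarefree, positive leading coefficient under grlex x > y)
3*x^2 - x*y - 2*y^2 - 3*x

(a) The degree is 2 — no degree-1 curve has this shape.
(b) Against the integer gridlines: it meets the y-axis at y = 0 (among the integer gridlines); the x-axis gridline crossings are at x ∈ {0, 1}.
(c) These observations pin down the coefficients.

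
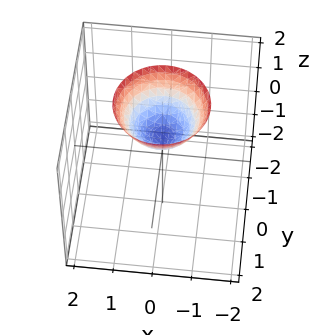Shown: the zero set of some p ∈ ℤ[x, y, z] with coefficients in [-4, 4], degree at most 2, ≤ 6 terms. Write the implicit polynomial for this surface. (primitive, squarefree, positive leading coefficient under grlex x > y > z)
3*x^2 + 3*y^2 - 3*z + 2

(a) The degree is 2 — no degree-1 surface has this shape.
(b) Symmetries: rotational symmetry about the z-axis ⇒ p depends on x, y only through x² + y².
(c) Reading off the gridlines: a circular section at z = 1 has radius between 0 and 1; the surface avoids every integer y-axis point in the box.
(d) Fitting integer coefficients to these (and the overall shape) gives p.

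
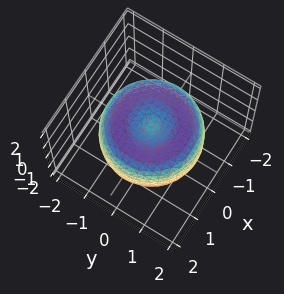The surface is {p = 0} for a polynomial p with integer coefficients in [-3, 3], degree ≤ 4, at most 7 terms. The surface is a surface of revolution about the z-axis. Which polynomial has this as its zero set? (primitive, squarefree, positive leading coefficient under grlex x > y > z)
1. deg p = 4. The shape is more complex than any degree-3 surface.
2. Symmetries: the z-axis is an axis of rotation, so x and y enter only as x² + y².
3. From the axis intercepts and sections: a circular section at z = 1 has radius exactly 1.
4. Putting this together gives p.

x^4 + 2*x^2*y^2 + y^4 - 2*x^2 - 2*y^2 + 2*z^2 - 1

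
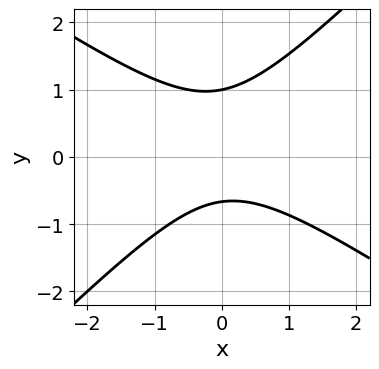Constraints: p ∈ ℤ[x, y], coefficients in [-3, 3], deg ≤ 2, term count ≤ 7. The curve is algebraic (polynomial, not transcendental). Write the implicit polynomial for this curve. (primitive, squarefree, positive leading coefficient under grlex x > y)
Degree: no degree-1 curve has this shape, so deg p = 2.
Against the integer gridlines: no x-intercept at any integer in the box; it meets the y-axis at y = 1 (among the integer gridlines).
Assembling these constraints gives the stated polynomial.

2*x^2 + x*y - 3*y^2 + y + 2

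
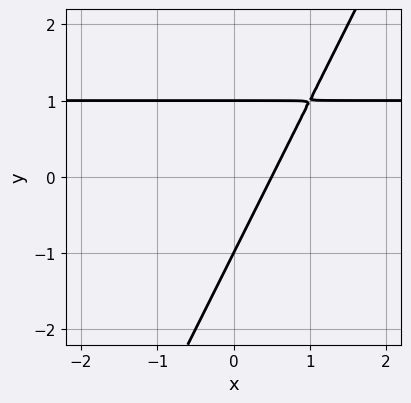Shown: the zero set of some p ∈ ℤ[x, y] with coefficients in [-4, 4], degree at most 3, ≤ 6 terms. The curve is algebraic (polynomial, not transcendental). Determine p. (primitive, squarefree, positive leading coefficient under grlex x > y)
2*x*y - y^2 - 2*x + 1

1. The degree is 2 — the shape is more complex than any degree-1 curve.
2. From the visible intercepts: the y-axis gridline crossings are at y ∈ {-1, 1}.
3. Assembling these constraints gives the stated polynomial.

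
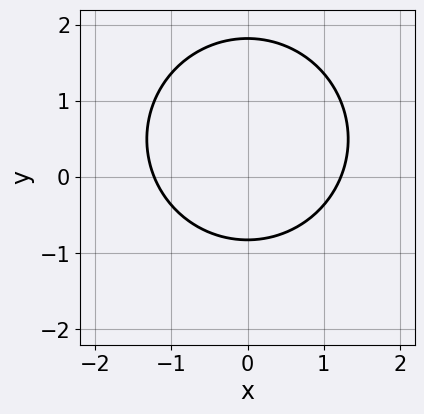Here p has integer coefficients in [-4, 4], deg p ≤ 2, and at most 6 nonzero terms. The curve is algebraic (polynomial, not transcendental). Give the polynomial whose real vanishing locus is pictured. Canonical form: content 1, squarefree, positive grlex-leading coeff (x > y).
(a) deg p = 2.
(b) Symmetries: it's symmetric under x → −x, forcing even powers of x.
(c) Together with the visible shape, these determine p as stated.

2*x^2 + 2*y^2 - 2*y - 3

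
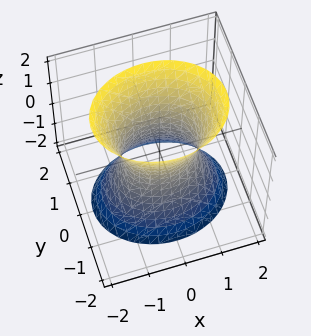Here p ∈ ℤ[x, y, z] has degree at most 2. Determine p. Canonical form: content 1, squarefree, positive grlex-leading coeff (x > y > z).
2*x^2 + 3*y^2 - z^2 - 2

First, deg p = 2. One connected sheet with a waist; a quadric.
Then, symmetries: it's symmetric under x → −x, forcing even powers of x; mirror symmetry z ↦ −z ⇒ only even powers of z; the y ↦ −y reflection is a symmetry, so y appears only in even powers.
Then, from the visible intercepts: it misses every integer gridline on the z-axis; the x-axis gridline crossings are at x ∈ {-1, 1}.
Finally, putting this together gives p.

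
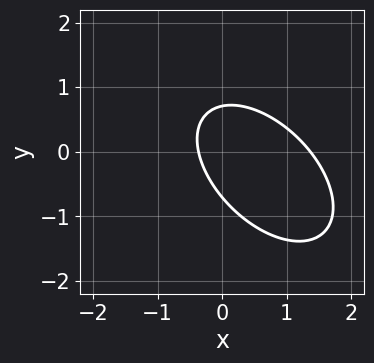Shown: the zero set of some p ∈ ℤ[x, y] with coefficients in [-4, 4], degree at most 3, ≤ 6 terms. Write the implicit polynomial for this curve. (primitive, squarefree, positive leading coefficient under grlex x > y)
2*x^2 + 2*x*y + 2*y^2 - 2*x - 1

Degree: the shape is more complex than any degree-1 curve, so deg p = 2.
Putting this together gives p.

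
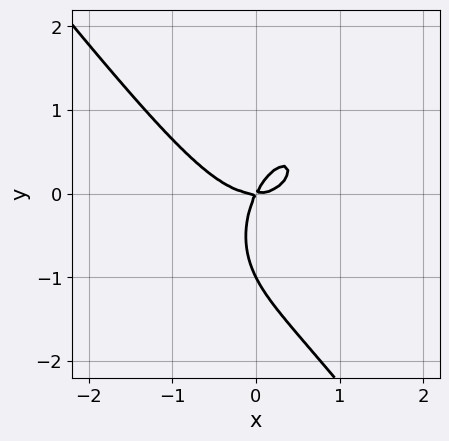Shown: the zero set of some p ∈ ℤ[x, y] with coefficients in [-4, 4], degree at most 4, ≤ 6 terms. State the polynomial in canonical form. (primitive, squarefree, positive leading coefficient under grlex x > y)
1. Degree: no degree-2 curve has this shape, so deg p = 3.
2. Observable constraints: it crosses the x-axis at the gridline x = 0; the y-axis gridline crossings are at y ∈ {-1, 0}.
3. Fitting integer coefficients to these (and the overall shape) gives p.

2*x^3 + y^3 - 2*x*y + y^2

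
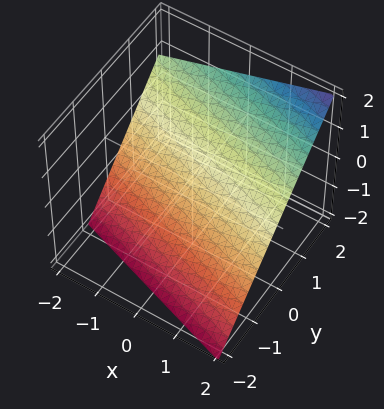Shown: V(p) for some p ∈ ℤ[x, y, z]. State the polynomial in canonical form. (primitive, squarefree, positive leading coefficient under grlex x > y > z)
First, the degree is 1 — every cross-section is a straight line — this is a plane.
Then, reading off the gridlines: it meets the x-axis at x = 2 (among the integer gridlines).
Finally, solving for integer coefficients yields p as stated.

x + 3*y - 3*z - 2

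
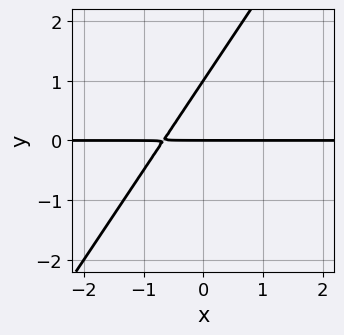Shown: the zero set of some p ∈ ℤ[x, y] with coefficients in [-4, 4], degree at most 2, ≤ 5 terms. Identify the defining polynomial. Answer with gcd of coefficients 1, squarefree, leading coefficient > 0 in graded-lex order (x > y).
(a) deg p = 2.
(b) Reading off the gridlines: the y-axis gridline crossings are at y ∈ {0, 1}; the visible x-axis segment lies entirely on the curve.
(c) Fitting integer coefficients to these (and the overall shape) gives p.

3*x*y - 2*y^2 + 2*y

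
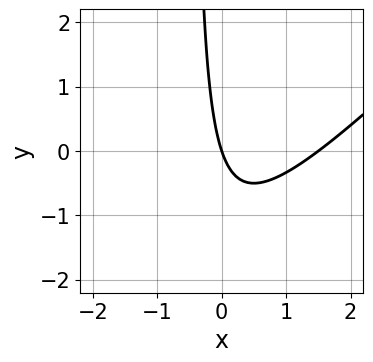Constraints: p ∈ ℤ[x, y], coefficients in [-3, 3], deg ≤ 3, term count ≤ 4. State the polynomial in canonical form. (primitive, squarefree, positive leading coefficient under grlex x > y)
2*x^2 - 2*x*y - 3*x - y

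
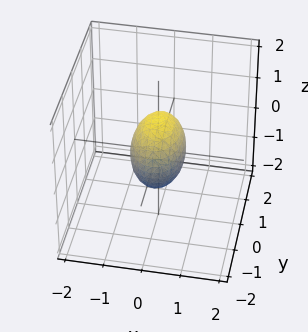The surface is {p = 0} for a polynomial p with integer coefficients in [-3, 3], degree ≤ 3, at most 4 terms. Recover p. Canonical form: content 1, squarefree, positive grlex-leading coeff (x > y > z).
First, degree: a closed, bounded, convex surface; a quadric, so deg p = 2.
Then, symmetries: it's symmetric under y → −y, forcing even powers of y; it's symmetric under z → −z, forcing even powers of z; it's symmetric under x → −x, forcing even powers of x.
Next, observable constraints: among the integer gridlines, it crosses the z-axis at z ∈ {-1, 1}; among the integer gridlines, it crosses the y-axis at y ∈ {-1, 1}.
Finally, the integer polynomial consistent with all of this is the stated p.

2*x^2 + y^2 + z^2 - 1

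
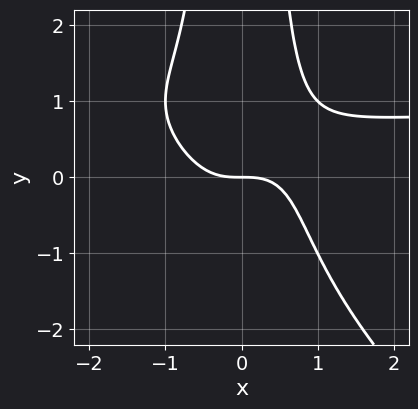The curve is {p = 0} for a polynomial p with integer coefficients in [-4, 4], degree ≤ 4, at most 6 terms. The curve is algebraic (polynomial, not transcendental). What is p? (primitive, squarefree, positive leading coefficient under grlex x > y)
x^3*y + x^2*y^2 - x^3 - y

(a) deg p = 4.
(b) From the visible intercepts: it crosses the y-axis at the gridline y = 0; it crosses the x-axis at the gridline x = 0.
(c) Assembling these constraints gives the stated polynomial.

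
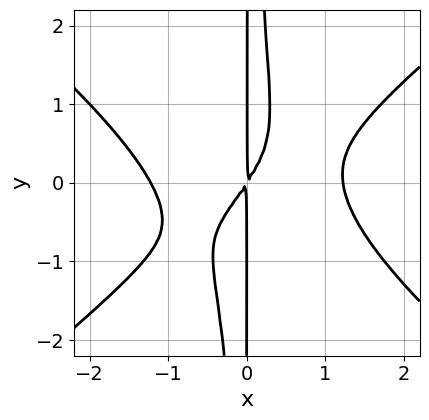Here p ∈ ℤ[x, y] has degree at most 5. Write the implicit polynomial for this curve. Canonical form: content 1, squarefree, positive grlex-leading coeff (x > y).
2*x^4 - 3*x^2*y^2 - x^2*y - 3*x^2 + 2*x*y

Degree: no degree-3 curve has this shape, so deg p = 4.
Against the integer gridlines: every point of the y-axis in the box is on the curve.
Together with the visible shape, these determine p as stated.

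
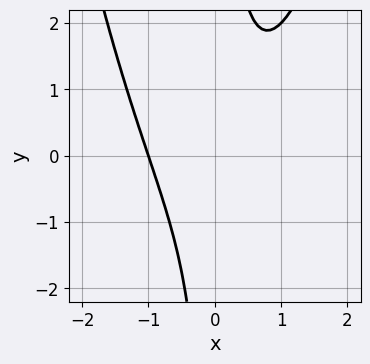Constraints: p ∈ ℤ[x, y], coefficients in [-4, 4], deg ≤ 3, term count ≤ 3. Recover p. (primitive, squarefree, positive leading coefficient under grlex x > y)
First, the degree is 3 — no degree-2 curve has this shape.
Then, observable constraints: it meets the x-axis at x = -1 (among the integer gridlines); no y-intercept at any integer in the box.
Finally, matching integer coefficients to the picture gives p.

x^3 - x*y + 1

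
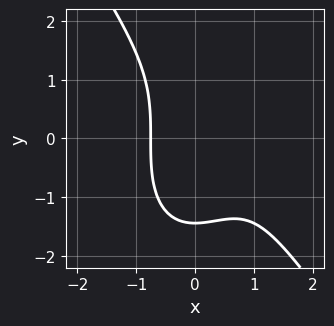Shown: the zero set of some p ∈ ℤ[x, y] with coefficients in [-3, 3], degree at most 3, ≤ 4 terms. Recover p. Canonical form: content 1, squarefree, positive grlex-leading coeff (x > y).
Degree: a generic line meets the curve in up to 3 points, so deg p = 3.
Putting this together gives p.

3*x^3 + y^3 - 3*x^2 + 3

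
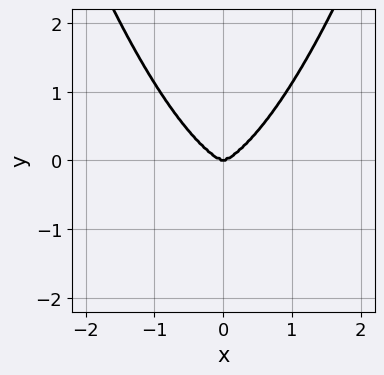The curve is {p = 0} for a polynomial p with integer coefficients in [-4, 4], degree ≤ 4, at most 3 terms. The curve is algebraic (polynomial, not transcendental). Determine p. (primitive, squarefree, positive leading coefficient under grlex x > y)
1. The degree is 4 — the shape is more complex than any degree-3 curve.
2. Symmetries: mirror symmetry x ↦ −x ⇒ only even powers of x.
3. Reading off the gridlines: one x-axis crossing is at x = 0; one y-axis crossing is at y = 0.
4. These observations pin down the coefficients.

3*x^4 + x^2*y^2 - 3*y^3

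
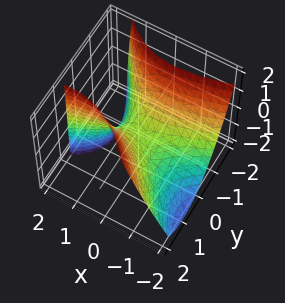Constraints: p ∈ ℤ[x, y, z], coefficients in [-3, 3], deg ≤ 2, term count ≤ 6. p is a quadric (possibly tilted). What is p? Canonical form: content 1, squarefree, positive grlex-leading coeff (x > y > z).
x^2 - 2*x*y - x*z - 2*y^2 + 2*z

First, deg p = 2. The shape is more complex than any degree-1 surface.
Next, reading off the gridlines: it crosses the y-axis at the gridline y = 0; one x-axis crossing is at x = 0; it crosses the z-axis at the gridline z = 0.
Finally, assembling these constraints gives the stated polynomial.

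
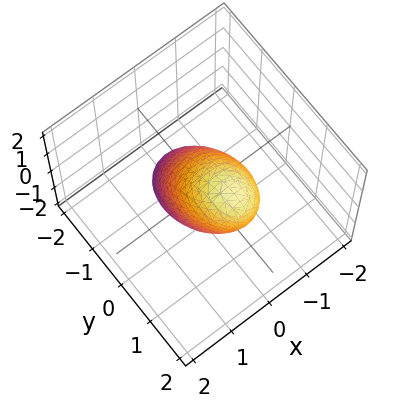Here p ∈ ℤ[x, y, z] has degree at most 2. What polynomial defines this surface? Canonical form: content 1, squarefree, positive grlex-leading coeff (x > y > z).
(a) Degree: no degree-1 surface has this shape, so deg p = 2.
(b) Reading off the gridlines: the y-axis gridline crossings are at y ∈ {-1, 1}.
(c) Assembling these constraints gives the stated polynomial.

3*x^2 + 2*y^2 - 2*y*z + z^2 - 2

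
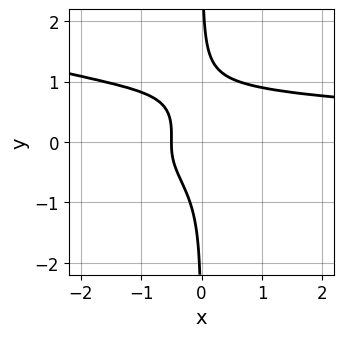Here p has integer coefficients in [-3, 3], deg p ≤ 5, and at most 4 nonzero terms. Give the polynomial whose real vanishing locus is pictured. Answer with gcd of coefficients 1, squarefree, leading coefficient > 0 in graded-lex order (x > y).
First, deg p = 4.
Then, reading off the gridlines: no y-intercept at any integer in the box.
Finally, the integer polynomial consistent with all of this is the stated p.

x^2*y^2 + 3*x*y^3 - 2*x - 1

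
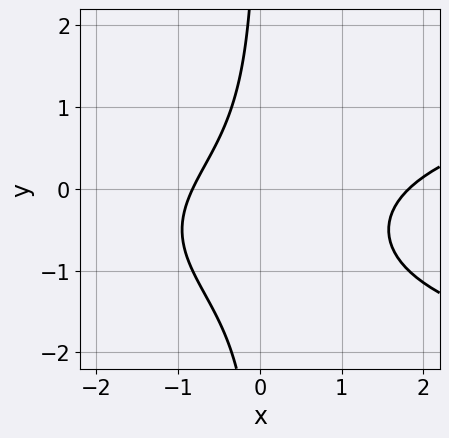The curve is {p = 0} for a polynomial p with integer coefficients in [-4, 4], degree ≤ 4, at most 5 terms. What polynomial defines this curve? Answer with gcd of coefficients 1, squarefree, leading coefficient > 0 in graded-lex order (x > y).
Degree: a generic line meets the curve in up to 3 points, so deg p = 3.
From the visible intercepts: no y-intercept at any integer in the box.
The integer polynomial consistent with all of this is the stated p.

3*x*y^2 - 2*x^2 + 3*x*y + 2*x + 3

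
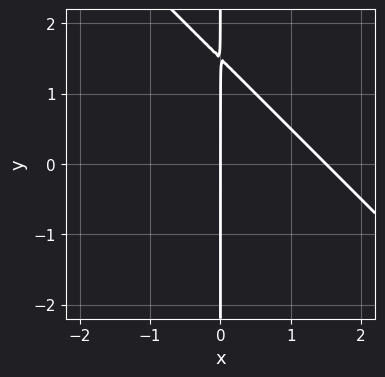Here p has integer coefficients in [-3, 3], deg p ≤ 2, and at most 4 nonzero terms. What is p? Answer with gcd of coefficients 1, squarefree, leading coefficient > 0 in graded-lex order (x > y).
2*x^2 + 2*x*y - 3*x

1. Degree: the shape is more complex than any degree-1 curve, so deg p = 2.
2. Against the integer gridlines: it meets the x-axis at x = 0 (among the integer gridlines); every point of the y-axis in the box is on the curve.
3. Fitting integer coefficients to these (and the overall shape) gives p.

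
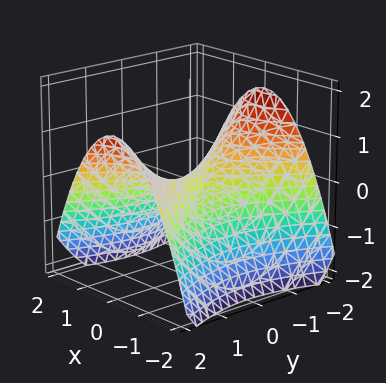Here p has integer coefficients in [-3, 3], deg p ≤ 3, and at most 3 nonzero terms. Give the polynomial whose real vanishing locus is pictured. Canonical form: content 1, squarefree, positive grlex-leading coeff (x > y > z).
2*x^2 - y^2 + 3*z

First, degree: a saddle surface; a quadric, so deg p = 2.
Then, symmetries: the y ↦ −y reflection is a symmetry, so y appears only in even powers; it's symmetric under x → −x, forcing even powers of x.
Then, from the visible intercepts: it meets the x-axis at x = 0 (among the integer gridlines); it meets the z-axis at z = 0 (among the integer gridlines).
Finally, matching integer coefficients to the picture gives p.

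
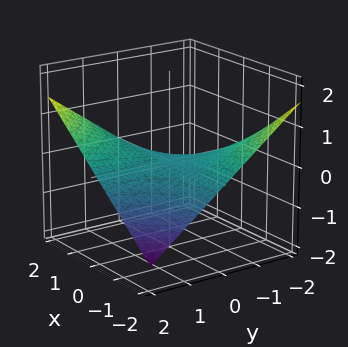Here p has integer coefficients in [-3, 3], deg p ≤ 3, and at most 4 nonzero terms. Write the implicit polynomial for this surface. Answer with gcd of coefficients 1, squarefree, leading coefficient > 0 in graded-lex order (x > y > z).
x*y - 3*z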